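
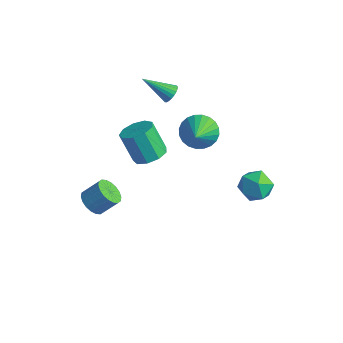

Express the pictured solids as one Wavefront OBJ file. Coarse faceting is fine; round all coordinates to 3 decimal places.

v -1.541 2.859 1.536
v -1.251 2.416 1.514
v -2.659 2.081 2.484
v -1.169 2.515 1.692
v -1.151 2.674 1.844
v -1.201 2.865 1.942
v -1.309 3.055 1.97
v -1.457 3.211 1.923
v -1.62 3.306 1.809
v -1.769 3.324 1.648
v -1.879 3.261 1.467
v -1.93 3.129 1.298
v -1.914 2.95 1.171
v -1.833 2.756 1.106
v -1.702 2.579 1.116
v -1.543 2.451 1.198
v -1.384 2.393 1.339
v -0.522 0.429 -0.682
v -0.043 -0.24 -0.466
v -0.839 -0.337 0.998
v -1.318 0.331 0.782
v 0.214 0.253 -0.294
v -0.583 0.156 1.171
v 0.126 0.828 -0.304
v -0.67 0.731 1.161
v -0.265 1.216 -0.49
v -1.061 1.119 0.974
v -0.776 1.235 -0.767
v -1.572 1.138 0.698
v -1.168 0.878 -1.004
v -1.964 0.781 0.461
v -1.258 0.31 -1.09
v -2.054 0.213 0.374
v -1.004 -0.203 -0.986
v -1.8 -0.3 0.479
v -0.524 -0.42 -0.74
v -1.32 -0.517 0.725
v -2.237 -1.706 -4.096
v -1.603 -2.088 -4.216
v -1.068 -1.456 -3.404
v -1.703 -1.074 -3.284
v -1.578 -1.833 -4.431
v -1.044 -1.201 -3.618
v -1.684 -1.554 -4.579
v -1.149 -0.921 -3.767
v -1.899 -1.304 -4.632
v -1.365 -0.672 -3.819
v -2.182 -1.134 -4.578
v -1.647 -0.502 -3.766
v -2.475 -1.077 -4.429
v -1.94 -0.445 -3.617
v -2.721 -1.145 -4.214
v -2.186 -0.513 -3.402
v -2.872 -1.324 -3.976
v -2.337 -0.692 -3.164
v -2.896 -1.579 -3.762
v -2.362 -0.947 -2.949
v -2.791 -1.859 -3.613
v -2.256 -1.226 -2.801
v -2.575 -2.108 -3.561
v -2.041 -1.476 -2.748
v -2.293 -2.278 -3.614
v -1.758 -1.646 -2.802
v -2 -2.335 -3.763
v -1.465 -1.703 -2.951
v -1.754 -2.267 -3.978
v -1.219 -1.635 -3.166
v 3.406 3.185 -2.452
v 3.795 3.755 -1.821
v 3.845 1.985 -1.639
v 4.234 2.555 -1.008
v 3.303 2.52 -1.096
v 3.032 3.262 -1.598
v 4.608 2.478 -1.862
v 4.337 3.22 -2.364
v 4.538 3.318 -1.456
v 3.731 3.344 -0.982
v 3.909 2.396 -2.478
v 3.102 2.422 -2.004
v 1.583 1.443 1.878
v 2.342 1.959 1.811
v 2.517 0.217 3.022
v 2.183 2.105 2.097
v 1.932 2.151 2.35
v 1.629 2.088 2.531
v 1.318 1.928 2.613
v 1.048 1.694 2.583
v 0.859 1.421 2.445
v 0.78 1.152 2.221
v 0.824 0.927 1.945
v 0.983 0.781 1.658
v 1.233 0.735 1.405
v 1.537 0.797 1.224
v 1.847 0.958 1.142
v 2.118 1.192 1.172
v 2.307 1.465 1.31
v 2.385 1.734 1.534
f 2 1 4
f 2 4 3
f 4 1 5
f 4 5 3
f 5 1 6
f 5 6 3
f 6 1 7
f 6 7 3
f 7 1 8
f 7 8 3
f 8 1 9
f 8 9 3
f 9 1 10
f 9 10 3
f 10 1 11
f 10 11 3
f 11 1 12
f 11 12 3
f 12 1 13
f 12 13 3
f 13 1 14
f 13 14 3
f 14 1 15
f 14 15 3
f 15 1 16
f 15 16 3
f 16 1 17
f 16 17 3
f 17 1 2
f 17 2 3
f 19 18 22
f 19 22 20
f 20 22 23
f 20 23 21
f 22 18 24
f 22 24 23
f 23 24 25
f 23 25 21
f 24 18 26
f 24 26 25
f 25 26 27
f 25 27 21
f 26 18 28
f 26 28 27
f 27 28 29
f 27 29 21
f 28 18 30
f 28 30 29
f 29 30 31
f 29 31 21
f 30 18 32
f 30 32 31
f 31 32 33
f 31 33 21
f 32 18 34
f 32 34 33
f 33 34 35
f 33 35 21
f 34 18 36
f 34 36 35
f 35 36 37
f 35 37 21
f 36 18 19
f 36 19 37
f 37 19 20
f 37 20 21
f 39 38 42
f 39 42 40
f 40 42 43
f 40 43 41
f 42 38 44
f 42 44 43
f 43 44 45
f 43 45 41
f 44 38 46
f 44 46 45
f 45 46 47
f 45 47 41
f 46 38 48
f 46 48 47
f 47 48 49
f 47 49 41
f 48 38 50
f 48 50 49
f 49 50 51
f 49 51 41
f 50 38 52
f 50 52 51
f 51 52 53
f 51 53 41
f 52 38 54
f 52 54 53
f 53 54 55
f 53 55 41
f 54 38 56
f 54 56 55
f 55 56 57
f 55 57 41
f 56 38 58
f 56 58 57
f 57 58 59
f 57 59 41
f 58 38 60
f 58 60 59
f 59 60 61
f 59 61 41
f 60 38 62
f 60 62 61
f 61 62 63
f 61 63 41
f 62 38 64
f 62 64 63
f 63 64 65
f 63 65 41
f 64 38 66
f 64 66 65
f 65 66 67
f 65 67 41
f 66 38 39
f 66 39 67
f 67 39 40
f 67 40 41
f 68 79 73
f 68 73 69
f 68 69 75
f 68 75 78
f 68 78 79
f 69 73 77
f 73 79 72
f 79 78 70
f 78 75 74
f 75 69 76
f 71 77 72
f 71 72 70
f 71 70 74
f 71 74 76
f 71 76 77
f 72 77 73
f 70 72 79
f 74 70 78
f 76 74 75
f 77 76 69
f 81 80 83
f 81 83 82
f 83 80 84
f 83 84 82
f 84 80 85
f 84 85 82
f 85 80 86
f 85 86 82
f 86 80 87
f 86 87 82
f 87 80 88
f 87 88 82
f 88 80 89
f 88 89 82
f 89 80 90
f 89 90 82
f 90 80 91
f 90 91 82
f 91 80 92
f 91 92 82
f 92 80 93
f 92 93 82
f 93 80 94
f 93 94 82
f 94 80 95
f 94 95 82
f 95 80 96
f 95 96 82
f 96 80 97
f 96 97 82
f 97 80 81
f 97 81 82



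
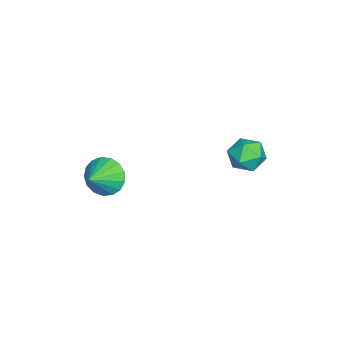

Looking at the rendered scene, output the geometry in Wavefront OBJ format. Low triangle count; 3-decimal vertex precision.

v -3.405 3.481 -2.865
v -2.962 3.814 -2.137
v -2.178 2.766 -3.283
v -1.735 3.099 -2.555
v -2.399 2.48 -2.443
v -3.157 2.922 -2.184
v -1.983 3.658 -3.236
v -2.741 4.1 -2.977
v -2.083 3.924 -2.366
v -2.341 3.196 -1.876
v -2.799 3.384 -3.544
v -3.057 2.656 -3.054
v 1.66 -1.801 -1.27
v 1.984 -2.194 -2.049
v 2.72 -2.199 -0.63
v 2.147 -1.78 -2.062
v 2.199 -1.371 -1.895
v 2.127 -1.061 -1.584
v 1.949 -0.92 -1.201
v 1.704 -0.981 -0.834
v 1.45 -1.23 -0.567
v 1.243 -1.61 -0.461
v 1.132 -2.034 -0.541
v 1.142 -2.404 -0.787
v 1.271 -2.637 -1.144
v 1.489 -2.678 -1.53
v 1.746 -2.518 -1.857
f 1 12 6
f 1 6 2
f 1 2 8
f 1 8 11
f 1 11 12
f 2 6 10
f 6 12 5
f 12 11 3
f 11 8 7
f 8 2 9
f 4 10 5
f 4 5 3
f 4 3 7
f 4 7 9
f 4 9 10
f 5 10 6
f 3 5 12
f 7 3 11
f 9 7 8
f 10 9 2
f 14 13 16
f 14 16 15
f 16 13 17
f 16 17 15
f 17 13 18
f 17 18 15
f 18 13 19
f 18 19 15
f 19 13 20
f 19 20 15
f 20 13 21
f 20 21 15
f 21 13 22
f 21 22 15
f 22 13 23
f 22 23 15
f 23 13 24
f 23 24 15
f 24 13 25
f 24 25 15
f 25 13 26
f 25 26 15
f 26 13 27
f 26 27 15
f 27 13 14
f 27 14 15



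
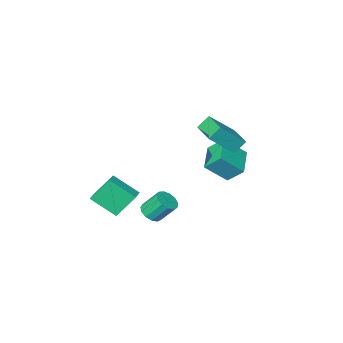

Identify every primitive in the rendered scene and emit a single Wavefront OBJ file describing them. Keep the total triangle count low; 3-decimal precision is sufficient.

v 1.715 -1.849 -4.62
v 2.449 -1.755 -4.267
v 1.739 -1.017 -2.987
v 1.005 -1.111 -3.34
v 2.379 -1.377 -4.524
v 1.669 -0.639 -3.243
v 2.098 -1.149 -4.811
v 1.388 -0.411 -3.53
v 1.695 -1.143 -5.038
v 0.985 -0.405 -3.757
v 1.299 -1.362 -5.132
v 0.589 -0.624 -3.851
v 1.035 -1.734 -5.064
v 0.325 -0.996 -3.783
v 0.986 -2.144 -4.855
v 0.276 -1.406 -3.574
v 1.17 -2.459 -4.571
v 0.459 -1.721 -3.29
v 1.526 -2.581 -4.304
v 0.816 -1.843 -3.023
v 1.942 -2.471 -4.136
v 1.232 -1.733 -2.855
v 2.286 -2.163 -4.123
v 1.576 -1.425 -2.842
v -2.755 0.043 -0.429
v -3.366 0.884 0.567
v -1.586 1.533 -0.969
v -2.197 2.374 0.028
v -1.463 -0.514 0.832
v -2.074 0.327 1.829
v -0.294 0.976 0.293
v -0.905 1.817 1.289
v -1.918 1.673 3.344
v -0.381 1.315 4.819
v -1.555 3.517 3.415
v -0.018 3.158 4.889
v -1.202 1.562 2.571
v 0.335 1.203 4.045
v -0.839 3.405 2.641
v 0.698 3.047 4.116
v 4.226 -4.501 -3.599
v 3.139 -3.987 -2.001
v 3.149 -3.168 -4.76
v 2.062 -2.654 -3.162
v 4.898 -3.766 -3.378
v 3.811 -3.252 -1.78
v 3.821 -2.433 -4.539
v 2.734 -1.919 -2.941
f 2 1 5
f 2 5 3
f 3 5 6
f 3 6 4
f 5 1 7
f 5 7 6
f 6 7 8
f 6 8 4
f 7 1 9
f 7 9 8
f 8 9 10
f 8 10 4
f 9 1 11
f 9 11 10
f 10 11 12
f 10 12 4
f 11 1 13
f 11 13 12
f 12 13 14
f 12 14 4
f 13 1 15
f 13 15 14
f 14 15 16
f 14 16 4
f 15 1 17
f 15 17 16
f 16 17 18
f 16 18 4
f 17 1 19
f 17 19 18
f 18 19 20
f 18 20 4
f 19 1 21
f 19 21 20
f 20 21 22
f 20 22 4
f 21 1 23
f 21 23 22
f 22 23 24
f 22 24 4
f 23 1 2
f 23 2 24
f 24 2 3
f 24 3 4
f 26 28 25
f 29 26 25
f 25 28 27
f 27 29 25
f 26 32 28
f 30 26 29
f 30 32 26
f 28 32 27
f 31 29 27
f 27 32 31
f 31 30 29
f 32 30 31
f 34 36 33
f 37 34 33
f 33 36 35
f 35 37 33
f 34 40 36
f 38 34 37
f 38 40 34
f 36 40 35
f 39 37 35
f 35 40 39
f 39 38 37
f 40 38 39
f 42 44 41
f 45 42 41
f 41 44 43
f 43 45 41
f 42 48 44
f 46 42 45
f 46 48 42
f 44 48 43
f 47 45 43
f 43 48 47
f 47 46 45
f 48 46 47



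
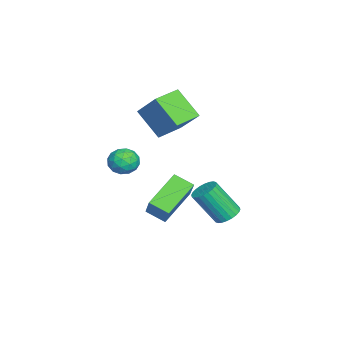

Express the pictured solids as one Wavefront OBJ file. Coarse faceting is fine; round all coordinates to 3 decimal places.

v 3.012 -1.809 0.971
v 3.747 -1.82 1.012
v 3.053 -2.56 0.048
v 3.788 -2.571 0.089
v 3.385 -2.884 0.619
v 3.36 -2.42 1.19
v 3.44 -1.96 -0.13
v 3.415 -1.496 0.441
v 4.011 -1.913 0.331
v 3.978 -2.484 0.794
v 2.822 -1.896 0.266
v 2.789 -2.467 0.729
v 3.376 -1.748 1.073
v 3.424 -2.632 -0.013
v 3.187 -2.816 0.299
v 3.619 -2.822 0.323
v 3.149 -2.101 1.177
v 3.581 -2.107 1.201
v 3.368 -2.733 0.97
v 3.219 -2.273 -0.141
v 3.651 -2.279 -0.117
v 3.181 -1.558 0.737
v 3.613 -1.564 0.761
v 3.432 -1.647 0.09
v 3.963 -1.809 0.696
v 3.987 -2.251 0.154
v 3.783 -1.892 0.025
v 3.768 -1.619 0.361
v 3.944 -2.145 0.969
v 3.967 -2.587 0.426
v 3.731 -2.771 0.738
v 3.716 -2.498 1.073
v 4.099 -2.2 0.568
v 2.833 -1.793 0.634
v 2.856 -2.235 0.091
v 3.084 -1.882 -0.013
v 3.069 -1.609 0.322
v 2.813 -2.129 0.906
v 2.837 -2.571 0.364
v 3.032 -2.761 0.699
v 3.017 -2.488 1.035
v 2.701 -2.18 0.492
v 0.089 -2.192 1.84
v 0.863 -1.254 3.07
v -1.031 -1.39 1.933
v -0.256 -0.453 3.164
v 0.736 -1.147 0.636
v 1.511 -0.21 1.867
v -0.383 -0.346 0.73
v 0.391 0.592 1.96
v 1.282 1.982 -3.639
v 1.911 1.828 -3.767
v 1.967 0.784 -2.228
v 1.338 0.938 -2.101
v 1.939 2.04 -3.623
v 1.995 0.996 -2.085
v 1.867 2.244 -3.483
v 1.923 1.2 -1.944
v 1.706 2.407 -3.366
v 1.762 1.363 -1.828
v 1.481 2.506 -3.291
v 1.537 1.462 -1.752
v 1.225 2.525 -3.269
v 1.281 1.481 -1.73
v 0.978 2.461 -3.303
v 1.034 1.418 -1.764
v 0.777 2.325 -3.388
v 0.833 1.281 -1.85
v 0.653 2.136 -3.512
v 0.709 1.092 -1.973
v 0.625 1.924 -3.655
v 0.681 0.88 -2.117
v 0.697 1.72 -3.796
v 0.753 0.676 -2.257
v 0.858 1.557 -3.912
v 0.914 0.513 -2.374
v 1.083 1.458 -3.988
v 1.139 0.414 -2.449
v 1.339 1.439 -4.01
v 1.395 0.395 -2.471
v 1.586 1.502 -3.976
v 1.642 0.459 -2.437
v 1.787 1.639 -3.89
v 1.843 0.595 -2.352
v 2.582 0.516 -1.689
v 2.361 -0.358 -1.257
v 3.594 0.839 -0.519
v 3.373 -0.036 -0.087
v 3.987 -0.324 -2.673
v 3.766 -1.199 -2.241
v 4.999 -0.002 -1.503
v 4.778 -0.876 -1.071
f 1 38 17
f 38 12 41
f 17 41 6
f 38 41 17
f 1 17 13
f 17 6 18
f 13 18 2
f 17 18 13
f 1 13 22
f 13 2 23
f 22 23 8
f 13 23 22
f 1 22 34
f 22 8 37
f 34 37 11
f 22 37 34
f 1 34 38
f 34 11 42
f 38 42 12
f 34 42 38
f 2 18 29
f 18 6 32
f 29 32 10
f 18 32 29
f 6 41 19
f 41 12 40
f 19 40 5
f 41 40 19
f 12 42 39
f 42 11 35
f 39 35 3
f 42 35 39
f 11 37 36
f 37 8 24
f 36 24 7
f 37 24 36
f 8 23 28
f 23 2 25
f 28 25 9
f 23 25 28
f 4 30 16
f 30 10 31
f 16 31 5
f 30 31 16
f 4 16 14
f 16 5 15
f 14 15 3
f 16 15 14
f 4 14 21
f 14 3 20
f 21 20 7
f 14 20 21
f 4 21 26
f 21 7 27
f 26 27 9
f 21 27 26
f 4 26 30
f 26 9 33
f 30 33 10
f 26 33 30
f 5 31 19
f 31 10 32
f 19 32 6
f 31 32 19
f 3 15 39
f 15 5 40
f 39 40 12
f 15 40 39
f 7 20 36
f 20 3 35
f 36 35 11
f 20 35 36
f 9 27 28
f 27 7 24
f 28 24 8
f 27 24 28
f 10 33 29
f 33 9 25
f 29 25 2
f 33 25 29
f 44 46 43
f 47 44 43
f 43 46 45
f 45 47 43
f 44 50 46
f 48 44 47
f 48 50 44
f 46 50 45
f 49 47 45
f 45 50 49
f 49 48 47
f 50 48 49
f 52 51 55
f 52 55 53
f 53 55 56
f 53 56 54
f 55 51 57
f 55 57 56
f 56 57 58
f 56 58 54
f 57 51 59
f 57 59 58
f 58 59 60
f 58 60 54
f 59 51 61
f 59 61 60
f 60 61 62
f 60 62 54
f 61 51 63
f 61 63 62
f 62 63 64
f 62 64 54
f 63 51 65
f 63 65 64
f 64 65 66
f 64 66 54
f 65 51 67
f 65 67 66
f 66 67 68
f 66 68 54
f 67 51 69
f 67 69 68
f 68 69 70
f 68 70 54
f 69 51 71
f 69 71 70
f 70 71 72
f 70 72 54
f 71 51 73
f 71 73 72
f 72 73 74
f 72 74 54
f 73 51 75
f 73 75 74
f 74 75 76
f 74 76 54
f 75 51 77
f 75 77 76
f 76 77 78
f 76 78 54
f 77 51 79
f 77 79 78
f 78 79 80
f 78 80 54
f 79 51 81
f 79 81 80
f 80 81 82
f 80 82 54
f 81 51 83
f 81 83 82
f 82 83 84
f 82 84 54
f 83 51 52
f 83 52 84
f 84 52 53
f 84 53 54
f 86 88 85
f 89 86 85
f 85 88 87
f 87 89 85
f 86 92 88
f 90 86 89
f 90 92 86
f 88 92 87
f 91 89 87
f 87 92 91
f 91 90 89
f 92 90 91



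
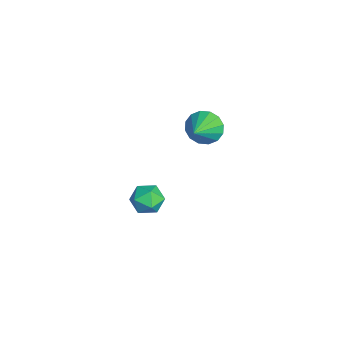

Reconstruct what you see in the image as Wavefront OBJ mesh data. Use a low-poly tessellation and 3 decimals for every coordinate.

v -1.651 -1.067 3.326
v -1.291 -1.391 2.497
v -0.269 -1.753 4.194
v -1.099 -0.936 2.551
v -1.055 -0.516 2.813
v -1.171 -0.244 3.213
v -1.416 -0.192 3.642
v -1.723 -0.375 3.987
v -2.011 -0.744 4.155
v -2.203 -1.199 4.1
v -2.246 -1.619 3.838
v -2.131 -1.891 3.439
v -1.886 -1.943 3.01
v -1.579 -1.76 2.665
v -2.466 -2.833 -2.742
v -1.85 -3.564 -2.781
v -3.63 -3.796 -3.079
v -3.014 -4.527 -3.118
v -3.209 -4.11 -2.28
v -2.489 -3.515 -2.071
v -2.991 -3.845 -3.789
v -2.271 -3.25 -3.58
v -2.174 -4.19 -3.428
v -2.309 -4.354 -2.495
v -3.171 -3.006 -3.365
v -3.306 -3.17 -2.432
f 2 1 4
f 2 4 3
f 4 1 5
f 4 5 3
f 5 1 6
f 5 6 3
f 6 1 7
f 6 7 3
f 7 1 8
f 7 8 3
f 8 1 9
f 8 9 3
f 9 1 10
f 9 10 3
f 10 1 11
f 10 11 3
f 11 1 12
f 11 12 3
f 12 1 13
f 12 13 3
f 13 1 14
f 13 14 3
f 14 1 2
f 14 2 3
f 15 26 20
f 15 20 16
f 15 16 22
f 15 22 25
f 15 25 26
f 16 20 24
f 20 26 19
f 26 25 17
f 25 22 21
f 22 16 23
f 18 24 19
f 18 19 17
f 18 17 21
f 18 21 23
f 18 23 24
f 19 24 20
f 17 19 26
f 21 17 25
f 23 21 22
f 24 23 16



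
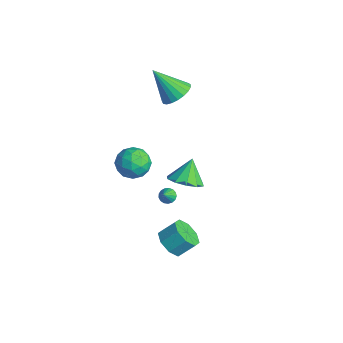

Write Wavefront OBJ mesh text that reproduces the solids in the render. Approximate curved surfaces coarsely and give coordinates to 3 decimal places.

v -2.877 3.835 2.319
v -2.043 3.857 2.793
v -3.783 2.865 3.961
v -2.21 4.202 2.904
v -2.494 4.483 2.914
v -2.843 4.652 2.821
v -3.198 4.68 2.642
v -3.498 4.562 2.406
v -3.691 4.317 2.156
v -3.743 3.99 1.934
v -3.645 3.635 1.778
v -3.415 3.315 1.717
v -3.091 3.085 1.759
v -2.731 2.984 1.898
v -2.396 3.031 2.11
v -2.144 3.216 2.359
v -2.019 3.508 2.6
v -0.938 2.353 -4.35
v -0.504 2.426 -4.587
v -0.442 1.867 -3.59
v -0.527 2.619 -4.449
v -0.644 2.752 -4.288
v -0.828 2.793 -4.141
v -1.038 2.734 -4.042
v -1.225 2.587 -4.014
v -1.346 2.386 -4.063
v -1.374 2.178 -4.177
v -1.302 2.01 -4.332
v -1.147 1.92 -4.49
v -0.944 1.93 -4.617
v -0.739 2.036 -4.682
v -0.581 2.215 -4.672
v -2.27 1.047 -1.391
v -1.752 1.308 -0.526
v -1.128 -0.148 -1.714
v -0.61 0.113 -0.849
v -1.543 -0.344 -0.779
v -2.249 0.395 -0.58
v -0.631 0.765 -1.66
v -1.337 1.504 -1.461
v -0.739 1.134 -0.693
v -1.303 0.449 -0.148
v -1.577 0.711 -2.092
v -2.141 0.026 -1.547
v -2.111 1.283 -0.93
v -0.769 -0.123 -1.31
v -1.317 -0.391 -1.269
v -1.013 -0.238 -0.76
v -2.403 0.746 -0.962
v -2.099 0.9 -0.454
v -1.976 -0.072 -0.602
v -0.781 0.26 -1.786
v -0.477 0.414 -1.278
v -1.867 1.398 -1.48
v -1.563 1.551 -0.971
v -0.904 1.232 -1.638
v -1.211 1.334 -0.52
v -0.54 0.631 -0.71
v -0.553 1.014 -1.186
v -0.967 1.448 -1.069
v -1.543 0.931 -0.2
v -0.872 0.228 -0.39
v -1.42 -0.04 -0.349
v -1.835 0.394 -0.231
v -0.948 0.828 -0.298
v -2.008 0.932 -1.85
v -1.337 0.229 -2.04
v -1.045 0.766 -2.009
v -1.46 1.2 -1.891
v -2.34 0.529 -1.53
v -1.669 -0.174 -1.72
v -1.913 -0.288 -1.171
v -2.327 0.146 -1.054
v -1.932 0.332 -1.942
v 3.815 0.218 -3.163
v 4.69 0.233 -3.479
v 4.96 1.057 -2.692
v 4.085 1.042 -2.377
v 4.27 0.696 -3.819
v 4.539 1.519 -3.033
v 3.583 0.879 -3.775
v 3.853 1.702 -2.989
v 3.033 0.675 -3.373
v 3.302 1.498 -2.587
v 2.94 0.203 -2.848
v 3.21 1.027 -2.061
v 3.361 -0.259 -2.507
v 3.63 0.564 -1.721
v 4.047 -0.442 -2.551
v 4.317 0.381 -1.765
v 4.598 -0.238 -2.953
v 4.867 0.585 -2.167
v 3.237 1.343 1.079
v 4.17 1.558 1.333
v 2.763 1.977 2.281
v 3.952 2.024 1.002
v 3.461 2.23 0.7
v 2.885 2.097 0.542
v 2.443 1.676 0.59
v 2.305 1.128 0.824
v 2.523 0.662 1.156
v 3.014 0.456 1.458
v 3.59 0.589 1.615
v 4.031 1.01 1.567
f 2 1 4
f 2 4 3
f 4 1 5
f 4 5 3
f 5 1 6
f 5 6 3
f 6 1 7
f 6 7 3
f 7 1 8
f 7 8 3
f 8 1 9
f 8 9 3
f 9 1 10
f 9 10 3
f 10 1 11
f 10 11 3
f 11 1 12
f 11 12 3
f 12 1 13
f 12 13 3
f 13 1 14
f 13 14 3
f 14 1 15
f 14 15 3
f 15 1 16
f 15 16 3
f 16 1 17
f 16 17 3
f 17 1 2
f 17 2 3
f 19 18 21
f 19 21 20
f 21 18 22
f 21 22 20
f 22 18 23
f 22 23 20
f 23 18 24
f 23 24 20
f 24 18 25
f 24 25 20
f 25 18 26
f 25 26 20
f 26 18 27
f 26 27 20
f 27 18 28
f 27 28 20
f 28 18 29
f 28 29 20
f 29 18 30
f 29 30 20
f 30 18 31
f 30 31 20
f 31 18 32
f 31 32 20
f 32 18 19
f 32 19 20
f 33 70 49
f 70 44 73
f 49 73 38
f 70 73 49
f 33 49 45
f 49 38 50
f 45 50 34
f 49 50 45
f 33 45 54
f 45 34 55
f 54 55 40
f 45 55 54
f 33 54 66
f 54 40 69
f 66 69 43
f 54 69 66
f 33 66 70
f 66 43 74
f 70 74 44
f 66 74 70
f 34 50 61
f 50 38 64
f 61 64 42
f 50 64 61
f 38 73 51
f 73 44 72
f 51 72 37
f 73 72 51
f 44 74 71
f 74 43 67
f 71 67 35
f 74 67 71
f 43 69 68
f 69 40 56
f 68 56 39
f 69 56 68
f 40 55 60
f 55 34 57
f 60 57 41
f 55 57 60
f 36 62 48
f 62 42 63
f 48 63 37
f 62 63 48
f 36 48 46
f 48 37 47
f 46 47 35
f 48 47 46
f 36 46 53
f 46 35 52
f 53 52 39
f 46 52 53
f 36 53 58
f 53 39 59
f 58 59 41
f 53 59 58
f 36 58 62
f 58 41 65
f 62 65 42
f 58 65 62
f 37 63 51
f 63 42 64
f 51 64 38
f 63 64 51
f 35 47 71
f 47 37 72
f 71 72 44
f 47 72 71
f 39 52 68
f 52 35 67
f 68 67 43
f 52 67 68
f 41 59 60
f 59 39 56
f 60 56 40
f 59 56 60
f 42 65 61
f 65 41 57
f 61 57 34
f 65 57 61
f 76 75 79
f 76 79 77
f 77 79 80
f 77 80 78
f 79 75 81
f 79 81 80
f 80 81 82
f 80 82 78
f 81 75 83
f 81 83 82
f 82 83 84
f 82 84 78
f 83 75 85
f 83 85 84
f 84 85 86
f 84 86 78
f 85 75 87
f 85 87 86
f 86 87 88
f 86 88 78
f 87 75 89
f 87 89 88
f 88 89 90
f 88 90 78
f 89 75 91
f 89 91 90
f 90 91 92
f 90 92 78
f 91 75 76
f 91 76 92
f 92 76 77
f 92 77 78
f 94 93 96
f 94 96 95
f 96 93 97
f 96 97 95
f 97 93 98
f 97 98 95
f 98 93 99
f 98 99 95
f 99 93 100
f 99 100 95
f 100 93 101
f 100 101 95
f 101 93 102
f 101 102 95
f 102 93 103
f 102 103 95
f 103 93 104
f 103 104 95
f 104 93 94
f 104 94 95



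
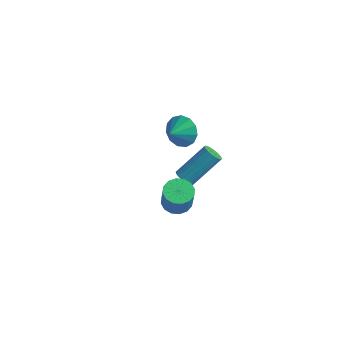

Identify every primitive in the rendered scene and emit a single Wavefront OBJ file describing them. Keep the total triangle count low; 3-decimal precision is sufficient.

v 1.791 -2.781 1.3
v 2.429 -2.476 1.164
v 2.887 -2.834 2.503
v 2.249 -3.139 2.64
v 2.22 -2.203 1.308
v 2.678 -2.561 2.647
v 1.897 -2.085 1.45
v 2.354 -2.442 2.789
v 1.545 -2.153 1.552
v 2.003 -2.511 2.891
v 1.259 -2.39 1.587
v 1.717 -2.747 2.926
v 1.116 -2.731 1.544
v 1.573 -3.089 2.884
v 1.153 -3.086 1.437
v 1.611 -3.444 2.776
v 1.362 -3.359 1.293
v 1.82 -3.717 2.632
v 1.686 -3.478 1.151
v 2.143 -3.835 2.49
v 2.037 -3.409 1.049
v 2.495 -3.767 2.388
v 2.323 -3.173 1.014
v 2.781 -3.53 2.353
v 2.467 -2.831 1.056
v 2.924 -3.189 2.396
v -1.78 1.594 -2.524
v -1.376 1.249 -2.346
v -0.797 2.66 -0.918
v -1.2 3.006 -1.096
v -1.262 1.381 -2.524
v -0.683 2.793 -1.095
v -1.25 1.556 -2.701
v -0.671 2.968 -1.273
v -1.343 1.738 -2.844
v -0.764 3.15 -1.415
v -1.522 1.892 -2.923
v -0.943 3.303 -1.494
v -1.753 1.987 -2.923
v -1.174 3.398 -1.494
v -1.988 2.004 -2.844
v -1.409 3.415 -1.416
v -2.183 1.94 -2.702
v -1.604 3.351 -1.274
v -2.297 1.807 -2.525
v -1.718 3.219 -1.096
v -2.309 1.632 -2.347
v -1.73 3.044 -0.919
v -2.216 1.45 -2.205
v -1.637 2.862 -0.776
v -2.037 1.297 -2.126
v -1.458 2.708 -0.697
v -1.806 1.202 -2.126
v -1.227 2.613 -0.697
v -1.571 1.185 -2.204
v -0.992 2.596 -0.776
v -3.844 3.614 -1.511
v -3.193 3.95 -0.907
v -3.776 2.686 -1.069
v -3.669 4.026 -0.674
v -4.201 3.971 -0.707
v -4.619 3.803 -0.995
v -4.791 3.575 -1.447
v -4.663 3.359 -1.92
v -4.275 3.224 -2.263
v -3.75 3.212 -2.367
v -3.255 3.329 -2.2
v -2.947 3.536 -1.814
v -2.924 3.767 -1.332
f 2 1 5
f 2 5 3
f 3 5 6
f 3 6 4
f 5 1 7
f 5 7 6
f 6 7 8
f 6 8 4
f 7 1 9
f 7 9 8
f 8 9 10
f 8 10 4
f 9 1 11
f 9 11 10
f 10 11 12
f 10 12 4
f 11 1 13
f 11 13 12
f 12 13 14
f 12 14 4
f 13 1 15
f 13 15 14
f 14 15 16
f 14 16 4
f 15 1 17
f 15 17 16
f 16 17 18
f 16 18 4
f 17 1 19
f 17 19 18
f 18 19 20
f 18 20 4
f 19 1 21
f 19 21 20
f 20 21 22
f 20 22 4
f 21 1 23
f 21 23 22
f 22 23 24
f 22 24 4
f 23 1 25
f 23 25 24
f 24 25 26
f 24 26 4
f 25 1 2
f 25 2 26
f 26 2 3
f 26 3 4
f 28 27 31
f 28 31 29
f 29 31 32
f 29 32 30
f 31 27 33
f 31 33 32
f 32 33 34
f 32 34 30
f 33 27 35
f 33 35 34
f 34 35 36
f 34 36 30
f 35 27 37
f 35 37 36
f 36 37 38
f 36 38 30
f 37 27 39
f 37 39 38
f 38 39 40
f 38 40 30
f 39 27 41
f 39 41 40
f 40 41 42
f 40 42 30
f 41 27 43
f 41 43 42
f 42 43 44
f 42 44 30
f 43 27 45
f 43 45 44
f 44 45 46
f 44 46 30
f 45 27 47
f 45 47 46
f 46 47 48
f 46 48 30
f 47 27 49
f 47 49 48
f 48 49 50
f 48 50 30
f 49 27 51
f 49 51 50
f 50 51 52
f 50 52 30
f 51 27 53
f 51 53 52
f 52 53 54
f 52 54 30
f 53 27 55
f 53 55 54
f 54 55 56
f 54 56 30
f 55 27 28
f 55 28 56
f 56 28 29
f 56 29 30
f 58 57 60
f 58 60 59
f 60 57 61
f 60 61 59
f 61 57 62
f 61 62 59
f 62 57 63
f 62 63 59
f 63 57 64
f 63 64 59
f 64 57 65
f 64 65 59
f 65 57 66
f 65 66 59
f 66 57 67
f 66 67 59
f 67 57 68
f 67 68 59
f 68 57 69
f 68 69 59
f 69 57 58
f 69 58 59



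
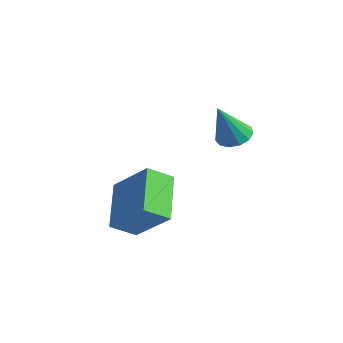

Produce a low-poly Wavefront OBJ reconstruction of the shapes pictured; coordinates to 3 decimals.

v 3.309 2.956 0.054
v 3.878 3.114 0.037
v 3.551 2.224 1.386
v 3.718 3.356 0.199
v 3.429 3.472 0.315
v 3.101 3.423 0.348
v 2.84 3.227 0.287
v 2.728 2.945 0.153
v 2.8 2.666 -0.014
v 3.034 2.48 -0.159
v 3.355 2.444 -0.236
v 3.662 2.572 -0.222
v 3.857 2.821 -0.12
v 1.674 0.695 -2.514
v 1.549 -0.124 -2.009
v 2.865 1.171 -1.444
v 2.74 0.352 -0.94
v 2.9 -0.112 -3.52
v 2.775 -0.931 -3.016
v 4.091 0.364 -2.451
v 3.966 -0.455 -1.946
f 2 1 4
f 2 4 3
f 4 1 5
f 4 5 3
f 5 1 6
f 5 6 3
f 6 1 7
f 6 7 3
f 7 1 8
f 7 8 3
f 8 1 9
f 8 9 3
f 9 1 10
f 9 10 3
f 10 1 11
f 10 11 3
f 11 1 12
f 11 12 3
f 12 1 13
f 12 13 3
f 13 1 2
f 13 2 3
f 15 17 14
f 18 15 14
f 14 17 16
f 16 18 14
f 15 21 17
f 19 15 18
f 19 21 15
f 17 21 16
f 20 18 16
f 16 21 20
f 20 19 18
f 21 19 20



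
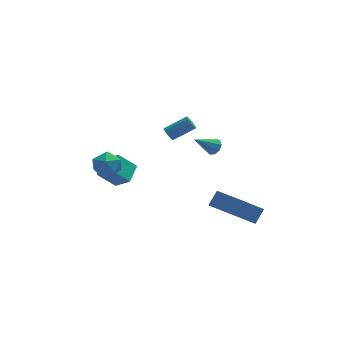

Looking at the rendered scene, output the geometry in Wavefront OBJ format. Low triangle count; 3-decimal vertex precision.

v 2.091 -1.355 3.206
v 2.48 -1.638 3.529
v 0.929 -1.845 4.174
v 2.436 -1.267 3.663
v 2.23 -0.937 3.583
v 1.959 -0.803 3.327
v 1.749 -0.927 3.013
v 1.7 -1.251 2.79
v 1.833 -1.624 2.761
v 2.087 -1.87 2.94
v 2.342 -1.876 3.243
v -4.287 -1.639 2.9
v -3.818 -1.85 2.093
v -4.022 -3.07 3.427
v -3.553 -3.281 2.62
v -3.177 -2.661 3.245
v -3.341 -1.777 2.919
v -4.499 -3.143 2.601
v -4.663 -2.259 2.275
v -3.949 -2.779 1.908
v -3.131 -2.481 2.306
v -4.709 -2.439 3.214
v -3.891 -2.141 3.612
v -0.19 2.665 1.753
v 0.083 2.531 1.344
v 1.424 2.721 2.178
v 1.15 2.855 2.587
v 0.043 2.844 1.337
v 1.384 3.033 2.17
v -0.085 3.088 1.488
v 1.255 3.278 2.322
v -0.254 3.171 1.741
v 1.086 3.361 2.575
v -0.399 3.061 1.999
v 0.942 3.25 2.832
v -0.464 2.799 2.162
v 0.877 2.989 2.996
v -0.424 2.487 2.17
v 0.917 2.676 3.003
v -0.295 2.242 2.018
v 1.045 2.432 2.852
v -0.126 2.159 1.765
v 1.214 2.349 2.599
v 0.018 2.27 1.508
v 1.359 2.459 2.341
v 1.729 -2.26 -1.05
v 2.249 -1.724 -0.243
v 3.013 -1.573 -2.333
v 3.532 -1.036 -1.525
v 2.988 -3.984 -0.715
v 3.507 -3.447 0.093
v 4.271 -3.296 -1.997
v 4.791 -2.76 -1.19
v -3.355 1.134 -1.518
v -4.416 1.094 -0.487
v -2.883 2.294 -0.988
v -3.944 2.254 0.043
v -2.556 0.446 -0.723
v -3.617 0.406 0.308
v -2.084 1.606 -0.193
v -3.145 1.566 0.838
f 2 1 4
f 2 4 3
f 4 1 5
f 4 5 3
f 5 1 6
f 5 6 3
f 6 1 7
f 6 7 3
f 7 1 8
f 7 8 3
f 8 1 9
f 8 9 3
f 9 1 10
f 9 10 3
f 10 1 11
f 10 11 3
f 11 1 2
f 11 2 3
f 12 23 17
f 12 17 13
f 12 13 19
f 12 19 22
f 12 22 23
f 13 17 21
f 17 23 16
f 23 22 14
f 22 19 18
f 19 13 20
f 15 21 16
f 15 16 14
f 15 14 18
f 15 18 20
f 15 20 21
f 16 21 17
f 14 16 23
f 18 14 22
f 20 18 19
f 21 20 13
f 25 24 28
f 25 28 26
f 26 28 29
f 26 29 27
f 28 24 30
f 28 30 29
f 29 30 31
f 29 31 27
f 30 24 32
f 30 32 31
f 31 32 33
f 31 33 27
f 32 24 34
f 32 34 33
f 33 34 35
f 33 35 27
f 34 24 36
f 34 36 35
f 35 36 37
f 35 37 27
f 36 24 38
f 36 38 37
f 37 38 39
f 37 39 27
f 38 24 40
f 38 40 39
f 39 40 41
f 39 41 27
f 40 24 42
f 40 42 41
f 41 42 43
f 41 43 27
f 42 24 44
f 42 44 43
f 43 44 45
f 43 45 27
f 44 24 25
f 44 25 45
f 45 25 26
f 45 26 27
f 47 49 46
f 50 47 46
f 46 49 48
f 48 50 46
f 47 53 49
f 51 47 50
f 51 53 47
f 49 53 48
f 52 50 48
f 48 53 52
f 52 51 50
f 53 51 52
f 55 57 54
f 58 55 54
f 54 57 56
f 56 58 54
f 55 61 57
f 59 55 58
f 59 61 55
f 57 61 56
f 60 58 56
f 56 61 60
f 60 59 58
f 61 59 60



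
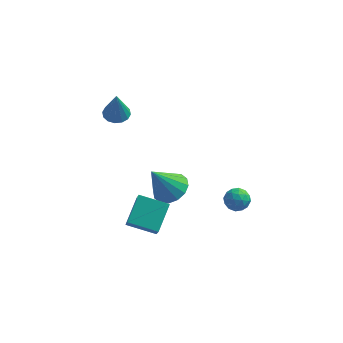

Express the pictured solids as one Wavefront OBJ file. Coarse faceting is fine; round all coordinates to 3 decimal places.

v -1.778 -3.119 -3.974
v -1.529 -3.855 -2.944
v -1.473 -1.757 -3.075
v -1.224 -2.493 -2.045
v -0.236 -3.187 -4.395
v 0.013 -3.923 -3.365
v 0.069 -1.825 -3.496
v 0.318 -2.561 -2.466
v -0.17 0.426 -4.296
v 0.654 -0.109 -4.023
v -1.07 -0.066 -2.544
v 0.742 0.379 -3.841
v 0.585 0.879 -3.781
v 0.226 1.258 -3.859
v -0.239 1.415 -4.054
v -0.686 1.306 -4.314
v -0.994 0.961 -4.569
v -1.082 0.474 -4.751
v -0.925 -0.027 -4.811
v -0.566 -0.406 -4.733
v -0.101 -0.562 -4.538
v 0.346 -0.454 -4.278
v -2.816 0.187 1.678
v -2.427 -0.38 1.544
v -2.724 -0.147 3.362
v -2.189 -0.11 1.585
v -2.118 0.239 1.65
v -2.235 0.575 1.723
v -2.507 0.806 1.784
v -2.862 0.872 1.816
v -3.204 0.754 1.811
v -3.443 0.484 1.771
v -3.513 0.135 1.705
v -3.397 -0.2 1.632
v -3.125 -0.432 1.572
v -2.77 -0.498 1.539
v 3.666 -2.495 -0.601
v 4.246 -2.821 -0.8
v 3.074 -3.099 -1.34
v 3.654 -3.425 -1.539
v 3.39 -3.54 -0.907
v 3.756 -3.167 -0.451
v 3.564 -2.753 -1.689
v 3.93 -2.38 -1.233
v 4.183 -2.981 -1.472
v 4.075 -3.467 -0.989
v 3.245 -2.453 -1.151
v 3.137 -2.939 -0.668
v 4.008 -2.605 -0.636
v 3.312 -3.315 -1.504
v 3.157 -3.382 -1.133
v 3.498 -3.574 -1.25
v 3.72 -2.808 -0.43
v 4.061 -3 -0.547
v 3.558 -3.422 -0.61
v 3.259 -2.92 -1.593
v 3.6 -3.112 -1.71
v 3.822 -2.346 -0.89
v 4.163 -2.538 -1.007
v 3.762 -2.498 -1.53
v 4.312 -2.89 -1.148
v 3.964 -3.245 -1.582
v 3.911 -2.851 -1.671
v 4.126 -2.631 -1.402
v 4.248 -3.176 -0.863
v 3.9 -3.531 -1.298
v 3.745 -3.599 -0.927
v 3.96 -3.379 -0.658
v 4.211 -3.27 -1.259
v 3.42 -2.389 -0.842
v 3.072 -2.744 -1.277
v 3.36 -2.541 -1.482
v 3.575 -2.321 -1.213
v 3.356 -2.675 -0.558
v 3.008 -3.03 -0.992
v 3.194 -3.289 -0.738
v 3.409 -3.069 -0.469
v 3.109 -2.65 -0.881
f 2 4 1
f 5 2 1
f 1 4 3
f 3 5 1
f 2 8 4
f 6 2 5
f 6 8 2
f 4 8 3
f 7 5 3
f 3 8 7
f 7 6 5
f 8 6 7
f 10 9 12
f 10 12 11
f 12 9 13
f 12 13 11
f 13 9 14
f 13 14 11
f 14 9 15
f 14 15 11
f 15 9 16
f 15 16 11
f 16 9 17
f 16 17 11
f 17 9 18
f 17 18 11
f 18 9 19
f 18 19 11
f 19 9 20
f 19 20 11
f 20 9 21
f 20 21 11
f 21 9 22
f 21 22 11
f 22 9 10
f 22 10 11
f 24 23 26
f 24 26 25
f 26 23 27
f 26 27 25
f 27 23 28
f 27 28 25
f 28 23 29
f 28 29 25
f 29 23 30
f 29 30 25
f 30 23 31
f 30 31 25
f 31 23 32
f 31 32 25
f 32 23 33
f 32 33 25
f 33 23 34
f 33 34 25
f 34 23 35
f 34 35 25
f 35 23 36
f 35 36 25
f 36 23 24
f 36 24 25
f 37 74 53
f 74 48 77
f 53 77 42
f 74 77 53
f 37 53 49
f 53 42 54
f 49 54 38
f 53 54 49
f 37 49 58
f 49 38 59
f 58 59 44
f 49 59 58
f 37 58 70
f 58 44 73
f 70 73 47
f 58 73 70
f 37 70 74
f 70 47 78
f 74 78 48
f 70 78 74
f 38 54 65
f 54 42 68
f 65 68 46
f 54 68 65
f 42 77 55
f 77 48 76
f 55 76 41
f 77 76 55
f 48 78 75
f 78 47 71
f 75 71 39
f 78 71 75
f 47 73 72
f 73 44 60
f 72 60 43
f 73 60 72
f 44 59 64
f 59 38 61
f 64 61 45
f 59 61 64
f 40 66 52
f 66 46 67
f 52 67 41
f 66 67 52
f 40 52 50
f 52 41 51
f 50 51 39
f 52 51 50
f 40 50 57
f 50 39 56
f 57 56 43
f 50 56 57
f 40 57 62
f 57 43 63
f 62 63 45
f 57 63 62
f 40 62 66
f 62 45 69
f 66 69 46
f 62 69 66
f 41 67 55
f 67 46 68
f 55 68 42
f 67 68 55
f 39 51 75
f 51 41 76
f 75 76 48
f 51 76 75
f 43 56 72
f 56 39 71
f 72 71 47
f 56 71 72
f 45 63 64
f 63 43 60
f 64 60 44
f 63 60 64
f 46 69 65
f 69 45 61
f 65 61 38
f 69 61 65



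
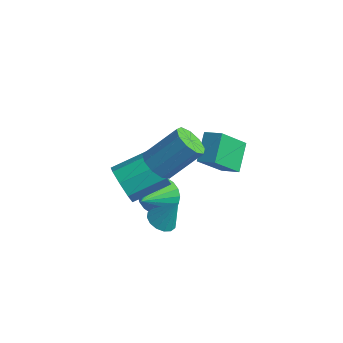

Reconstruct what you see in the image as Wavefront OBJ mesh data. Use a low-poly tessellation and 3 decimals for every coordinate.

v -3.01 0.13 -2.53
v -2.64 0.749 -1.699
v -2.59 -1.49 -1.51
v -3.055 0.707 -1.594
v -3.462 0.578 -1.632
v -3.801 0.38 -1.807
v -4.019 0.144 -2.091
v -4.084 -0.094 -2.442
v -3.985 -0.297 -2.807
v -3.738 -0.436 -3.129
v -3.38 -0.489 -3.361
v -2.966 -0.447 -3.465
v -2.559 -0.318 -3.427
v -2.22 -0.12 -3.253
v -2.002 0.116 -2.968
v -1.937 0.354 -2.617
v -2.036 0.558 -2.253
v -2.283 0.696 -1.93
v -1.065 -1.73 -1.707
v -0.364 -1.861 -1.971
v -0.455 -1.27 -0.313
v -0.439 -1.486 -2.062
v -0.682 -1.176 -2.058
v -1.027 -1.015 -1.96
v -1.382 -1.045 -1.795
v -1.653 -1.26 -1.606
v -1.766 -1.6 -1.444
v -1.691 -1.975 -1.352
v -1.448 -2.285 -1.356
v -1.103 -2.446 -1.454
v -0.747 -2.415 -1.62
v -0.477 -2.201 -1.809
v -0.846 2.11 -0.567
v -1.138 0.718 0.937
v -1.467 3.29 0.405
v -1.759 1.898 1.909
v 0.079 2.302 -0.209
v -0.213 0.91 1.295
v -0.542 3.482 0.763
v -0.834 2.09 2.267
v -2.685 -2.638 0.52
v -2.256 -3.185 1.306
v -1.427 -1.53 2.007
v -1.855 -0.982 1.22
v -1.78 -3.151 0.66
v -0.95 -1.495 1.361
v -1.833 -2.816 -0.068
v -1.003 -1.16 0.633
v -2.386 -2.376 -0.452
v -1.556 -0.721 0.248
v -3.113 -2.09 -0.267
v -2.284 -0.435 0.434
v -3.59 -2.125 0.379
v -2.76 -0.469 1.08
v -3.537 -2.46 1.107
v -2.707 -0.804 1.808
v -2.984 -2.899 1.492
v -2.154 -1.244 2.192
v -1.413 -1.655 2.119
v -0.64 -1.654 1.658
v 0.266 -0.383 3.18
v -0.507 -0.385 3.641
v -0.994 -1.184 1.476
v -0.088 0.086 2.999
v -1.544 -0.935 1.596
v -0.639 0.336 3.118
v -2.033 -1.022 1.96
v -1.127 0.248 3.482
v -2.232 -1.406 2.398
v -1.326 -0.136 3.921
v -2.047 -1.907 2.706
v -1.141 -0.636 4.228
v -1.566 -2.289 2.739
v -0.66 -1.019 4.261
v -1.013 -2.375 2.482
v -0.107 -1.105 4.004
v -0.648 -2.124 2.055
v 0.258 -0.854 3.577
f 2 1 4
f 2 4 3
f 4 1 5
f 4 5 3
f 5 1 6
f 5 6 3
f 6 1 7
f 6 7 3
f 7 1 8
f 7 8 3
f 8 1 9
f 8 9 3
f 9 1 10
f 9 10 3
f 10 1 11
f 10 11 3
f 11 1 12
f 11 12 3
f 12 1 13
f 12 13 3
f 13 1 14
f 13 14 3
f 14 1 15
f 14 15 3
f 15 1 16
f 15 16 3
f 16 1 17
f 16 17 3
f 17 1 18
f 17 18 3
f 18 1 2
f 18 2 3
f 20 19 22
f 20 22 21
f 22 19 23
f 22 23 21
f 23 19 24
f 23 24 21
f 24 19 25
f 24 25 21
f 25 19 26
f 25 26 21
f 26 19 27
f 26 27 21
f 27 19 28
f 27 28 21
f 28 19 29
f 28 29 21
f 29 19 30
f 29 30 21
f 30 19 31
f 30 31 21
f 31 19 32
f 31 32 21
f 32 19 20
f 32 20 21
f 34 36 33
f 37 34 33
f 33 36 35
f 35 37 33
f 34 40 36
f 38 34 37
f 38 40 34
f 36 40 35
f 39 37 35
f 35 40 39
f 39 38 37
f 40 38 39
f 42 41 45
f 42 45 43
f 43 45 46
f 43 46 44
f 45 41 47
f 45 47 46
f 46 47 48
f 46 48 44
f 47 41 49
f 47 49 48
f 48 49 50
f 48 50 44
f 49 41 51
f 49 51 50
f 50 51 52
f 50 52 44
f 51 41 53
f 51 53 52
f 52 53 54
f 52 54 44
f 53 41 55
f 53 55 54
f 54 55 56
f 54 56 44
f 55 41 57
f 55 57 56
f 56 57 58
f 56 58 44
f 57 41 42
f 57 42 58
f 58 42 43
f 58 43 44
f 60 59 63
f 60 63 61
f 61 63 64
f 61 64 62
f 63 59 65
f 63 65 64
f 64 65 66
f 64 66 62
f 65 59 67
f 65 67 66
f 66 67 68
f 66 68 62
f 67 59 69
f 67 69 68
f 68 69 70
f 68 70 62
f 69 59 71
f 69 71 70
f 70 71 72
f 70 72 62
f 71 59 73
f 71 73 72
f 72 73 74
f 72 74 62
f 73 59 75
f 73 75 74
f 74 75 76
f 74 76 62
f 75 59 77
f 75 77 76
f 76 77 78
f 76 78 62
f 77 59 60
f 77 60 78
f 78 60 61
f 78 61 62



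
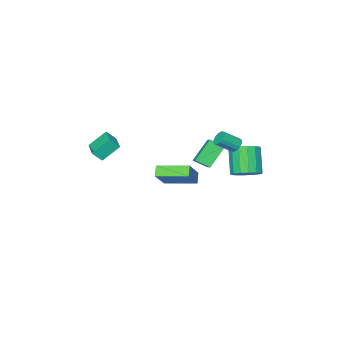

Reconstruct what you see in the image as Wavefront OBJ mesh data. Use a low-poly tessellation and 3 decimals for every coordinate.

v -3.018 1.828 -2.728
v -2.132 1.696 -2.443
v -2.776 0.86 -0.827
v -3.662 0.992 -1.112
v -2.257 2.132 -2.267
v -2.901 1.296 -0.651
v -2.586 2.487 -2.215
v -3.23 1.651 -0.599
v -3.031 2.665 -2.3
v -3.675 1.829 -0.684
v -3.472 2.619 -2.5
v -4.116 1.783 -0.884
v -3.792 2.361 -2.761
v -4.436 1.525 -1.145
v -3.904 1.96 -3.013
v -4.548 1.124 -1.397
v -3.779 1.524 -3.189
v -4.423 0.688 -1.573
v -3.45 1.169 -3.241
v -4.094 0.333 -1.625
v -3.005 0.991 -3.156
v -3.649 0.155 -1.54
v -2.564 1.037 -2.956
v -3.208 0.201 -1.34
v -2.244 1.295 -2.695
v -2.888 0.459 -1.079
v 3.767 -3.238 -0.554
v 2.874 -2.744 0.419
v 4.591 -1.929 -0.463
v 3.698 -1.434 0.51
v 4.222 -3.566 0.03
v 3.329 -3.071 1.003
v 5.046 -2.256 0.121
v 4.153 -1.762 1.094
v -2.489 1.511 -0.332
v -2.307 1.241 -0.737
v -1.41 0.758 -0.013
v -1.591 1.029 0.392
v -2.175 1.475 -0.745
v -1.277 0.993 -0.021
v -2.127 1.719 -0.642
v -1.229 1.237 0.082
v -2.175 1.908 -0.456
v -1.278 1.425 0.268
v -2.308 1.99 -0.237
v -1.411 1.507 0.488
v -2.489 1.944 -0.043
v -1.592 1.461 0.681
v -2.67 1.782 0.073
v -1.773 1.299 0.797
v -2.803 1.547 0.081
v -1.905 1.065 0.805
v -2.851 1.303 -0.022
v -1.953 0.821 0.702
v -2.802 1.115 -0.208
v -1.905 0.632 0.516
v -2.669 1.033 -0.428
v -1.772 0.55 0.297
v -2.488 1.079 -0.621
v -1.591 0.596 0.103
v -2.997 -0.174 -1.234
v -2.449 -0.854 -0.746
v -2.406 0.677 -0.712
v -1.858 -0.003 -0.224
v -1.842 -0.177 -2.536
v -1.294 -0.857 -2.048
v -1.251 0.674 -2.014
v -0.703 -0.006 -1.526
v -1.804 -3.828 -4.401
v -0.475 -3.137 -3.076
v -2.932 -2.147 -4.145
v -1.603 -1.456 -2.821
v -1.397 -3.464 -4.999
v -0.068 -2.773 -3.675
v -2.525 -1.783 -4.744
v -1.196 -1.092 -3.419
f 2 1 5
f 2 5 3
f 3 5 6
f 3 6 4
f 5 1 7
f 5 7 6
f 6 7 8
f 6 8 4
f 7 1 9
f 7 9 8
f 8 9 10
f 8 10 4
f 9 1 11
f 9 11 10
f 10 11 12
f 10 12 4
f 11 1 13
f 11 13 12
f 12 13 14
f 12 14 4
f 13 1 15
f 13 15 14
f 14 15 16
f 14 16 4
f 15 1 17
f 15 17 16
f 16 17 18
f 16 18 4
f 17 1 19
f 17 19 18
f 18 19 20
f 18 20 4
f 19 1 21
f 19 21 20
f 20 21 22
f 20 22 4
f 21 1 23
f 21 23 22
f 22 23 24
f 22 24 4
f 23 1 25
f 23 25 24
f 24 25 26
f 24 26 4
f 25 1 2
f 25 2 26
f 26 2 3
f 26 3 4
f 28 30 27
f 31 28 27
f 27 30 29
f 29 31 27
f 28 34 30
f 32 28 31
f 32 34 28
f 30 34 29
f 33 31 29
f 29 34 33
f 33 32 31
f 34 32 33
f 36 35 39
f 36 39 37
f 37 39 40
f 37 40 38
f 39 35 41
f 39 41 40
f 40 41 42
f 40 42 38
f 41 35 43
f 41 43 42
f 42 43 44
f 42 44 38
f 43 35 45
f 43 45 44
f 44 45 46
f 44 46 38
f 45 35 47
f 45 47 46
f 46 47 48
f 46 48 38
f 47 35 49
f 47 49 48
f 48 49 50
f 48 50 38
f 49 35 51
f 49 51 50
f 50 51 52
f 50 52 38
f 51 35 53
f 51 53 52
f 52 53 54
f 52 54 38
f 53 35 55
f 53 55 54
f 54 55 56
f 54 56 38
f 55 35 57
f 55 57 56
f 56 57 58
f 56 58 38
f 57 35 59
f 57 59 58
f 58 59 60
f 58 60 38
f 59 35 36
f 59 36 60
f 60 36 37
f 60 37 38
f 62 64 61
f 65 62 61
f 61 64 63
f 63 65 61
f 62 68 64
f 66 62 65
f 66 68 62
f 64 68 63
f 67 65 63
f 63 68 67
f 67 66 65
f 68 66 67
f 70 72 69
f 73 70 69
f 69 72 71
f 71 73 69
f 70 76 72
f 74 70 73
f 74 76 70
f 72 76 71
f 75 73 71
f 71 76 75
f 75 74 73
f 76 74 75



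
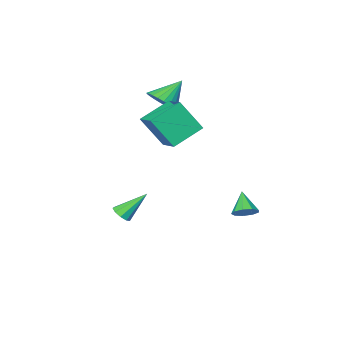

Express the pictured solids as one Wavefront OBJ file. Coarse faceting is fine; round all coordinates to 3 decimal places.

v -1.491 -1.222 1.805
v -1.194 0.173 2.358
v 0.102 -1.246 1.01
v 0.399 0.149 1.563
v -0.719 -2.009 3.377
v -0.422 -0.614 3.93
v 0.874 -2.033 2.582
v 1.171 -0.638 3.135
v -0.877 -2.88 2.909
v -0.271 -3.106 3.549
v -2.063 -2.94 4.011
v -0.267 -2.752 3.573
v -0.356 -2.417 3.495
v -0.525 -2.153 3.328
v -0.747 -1.999 3.098
v -0.989 -1.979 2.839
v -1.213 -2.097 2.59
v -1.387 -2.333 2.39
v -1.483 -2.653 2.269
v -1.486 -3.007 2.246
v -1.397 -3.342 2.323
v -1.229 -3.607 2.49
v -1.007 -3.76 2.72
v -0.765 -3.78 2.98
v -0.54 -3.663 3.228
v -0.367 -3.426 3.428
v -1.349 3.421 -1.786
v -0.981 3.716 -1.339
v -1.731 2.579 -0.914
v -1.388 3.896 -1.344
v -1.776 3.853 -1.556
v -1.965 3.608 -1.875
v -1.865 3.275 -2.153
v -1.524 3.01 -2.258
v -1.101 2.938 -2.143
v -0.794 3.091 -1.86
v -0.746 3.398 -1.543
v 2.078 -1.805 -3.343
v 2.512 -1.668 -2.999
v 0.942 -1.335 -2.097
v 2.407 -1.359 -3.211
v 2.149 -1.257 -3.485
v 1.857 -1.413 -3.692
v 1.669 -1.751 -3.736
v 1.672 -2.115 -3.596
v 1.865 -2.334 -3.337
v 2.158 -2.305 -3.081
v 2.413 -2.042 -2.947
f 2 4 1
f 5 2 1
f 1 4 3
f 3 5 1
f 2 8 4
f 6 2 5
f 6 8 2
f 4 8 3
f 7 5 3
f 3 8 7
f 7 6 5
f 8 6 7
f 10 9 12
f 10 12 11
f 12 9 13
f 12 13 11
f 13 9 14
f 13 14 11
f 14 9 15
f 14 15 11
f 15 9 16
f 15 16 11
f 16 9 17
f 16 17 11
f 17 9 18
f 17 18 11
f 18 9 19
f 18 19 11
f 19 9 20
f 19 20 11
f 20 9 21
f 20 21 11
f 21 9 22
f 21 22 11
f 22 9 23
f 22 23 11
f 23 9 24
f 23 24 11
f 24 9 25
f 24 25 11
f 25 9 26
f 25 26 11
f 26 9 10
f 26 10 11
f 28 27 30
f 28 30 29
f 30 27 31
f 30 31 29
f 31 27 32
f 31 32 29
f 32 27 33
f 32 33 29
f 33 27 34
f 33 34 29
f 34 27 35
f 34 35 29
f 35 27 36
f 35 36 29
f 36 27 37
f 36 37 29
f 37 27 28
f 37 28 29
f 39 38 41
f 39 41 40
f 41 38 42
f 41 42 40
f 42 38 43
f 42 43 40
f 43 38 44
f 43 44 40
f 44 38 45
f 44 45 40
f 45 38 46
f 45 46 40
f 46 38 47
f 46 47 40
f 47 38 48
f 47 48 40
f 48 38 39
f 48 39 40



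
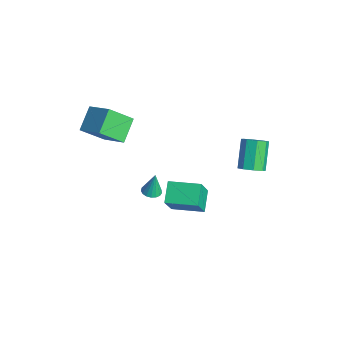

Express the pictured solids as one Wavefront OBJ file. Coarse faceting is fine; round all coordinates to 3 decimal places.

v 0.364 -1.268 -2.163
v 1.004 -1.276 -2.157
v 0.356 -0.992 -0.637
v 0.935 -0.983 -2.211
v 0.735 -0.755 -2.253
v 0.45 -0.644 -2.275
v 0.146 -0.676 -2.271
v -0.109 -0.844 -2.242
v -0.255 -1.109 -2.195
v -0.259 -1.411 -2.14
v -0.121 -1.679 -2.091
v 0.129 -1.854 -2.058
v 0.432 -1.894 -2.049
v 0.72 -1.791 -2.066
v 0.927 -1.568 -2.105
v -3.007 -2.069 2.73
v -3.312 -3.499 4.081
v -1.416 -1.518 3.673
v -1.721 -2.947 5.024
v -2.059 -3.173 1.776
v -2.364 -4.602 3.127
v -0.468 -2.621 2.719
v -0.773 -4.051 4.07
v 0.214 0.15 -4.98
v -0.863 0.934 -4.207
v 1.527 1.751 -4.775
v 0.45 2.534 -4.002
v 0.95 -0.694 -3.098
v -0.127 0.089 -2.325
v 2.263 0.906 -2.893
v 1.186 1.69 -2.12
v 4.169 3.41 1.524
v 4.737 3.225 2.1
v 3.579 4.065 3.512
v 3.011 4.25 2.936
v 4.833 3.796 1.839
v 3.675 4.636 3.251
v 4.54 4.141 1.393
v 3.382 4.981 2.805
v 4.029 4.057 1.024
v 2.872 4.898 2.436
v 3.601 3.595 0.948
v 2.443 4.435 2.36
v 3.505 3.024 1.209
v 2.347 3.864 2.621
v 3.798 2.679 1.655
v 2.64 3.519 3.067
v 4.308 2.762 2.024
v 3.151 3.603 3.436
f 2 1 4
f 2 4 3
f 4 1 5
f 4 5 3
f 5 1 6
f 5 6 3
f 6 1 7
f 6 7 3
f 7 1 8
f 7 8 3
f 8 1 9
f 8 9 3
f 9 1 10
f 9 10 3
f 10 1 11
f 10 11 3
f 11 1 12
f 11 12 3
f 12 1 13
f 12 13 3
f 13 1 14
f 13 14 3
f 14 1 15
f 14 15 3
f 15 1 2
f 15 2 3
f 17 19 16
f 20 17 16
f 16 19 18
f 18 20 16
f 17 23 19
f 21 17 20
f 21 23 17
f 19 23 18
f 22 20 18
f 18 23 22
f 22 21 20
f 23 21 22
f 25 27 24
f 28 25 24
f 24 27 26
f 26 28 24
f 25 31 27
f 29 25 28
f 29 31 25
f 27 31 26
f 30 28 26
f 26 31 30
f 30 29 28
f 31 29 30
f 33 32 36
f 33 36 34
f 34 36 37
f 34 37 35
f 36 32 38
f 36 38 37
f 37 38 39
f 37 39 35
f 38 32 40
f 38 40 39
f 39 40 41
f 39 41 35
f 40 32 42
f 40 42 41
f 41 42 43
f 41 43 35
f 42 32 44
f 42 44 43
f 43 44 45
f 43 45 35
f 44 32 46
f 44 46 45
f 45 46 47
f 45 47 35
f 46 32 48
f 46 48 47
f 47 48 49
f 47 49 35
f 48 32 33
f 48 33 49
f 49 33 34
f 49 34 35



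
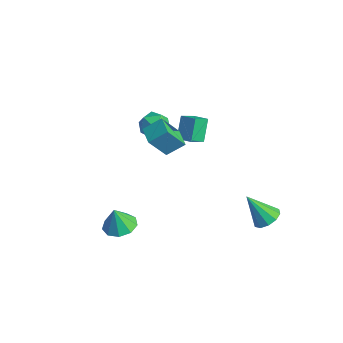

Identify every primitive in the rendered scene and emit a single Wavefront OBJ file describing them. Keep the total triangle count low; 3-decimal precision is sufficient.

v 4.401 3.274 -2.714
v 4.847 3.766 -2.233
v 3.559 2.546 -1.186
v 4.419 4.01 -2.353
v 3.984 3.972 -2.611
v 3.709 3.668 -2.908
v 3.697 3.213 -3.131
v 3.955 2.781 -3.194
v 4.383 2.538 -3.074
v 4.818 2.575 -2.817
v 5.093 2.88 -2.52
v 5.105 3.335 -2.297
v 1.226 -3.612 -2.19
v 1.998 -4.129 -2.226
v 1.114 -3.868 -0.87
v 2.147 -3.524 -2.096
v 1.864 -2.96 -2.01
v 1.283 -2.702 -2.009
v 0.675 -2.869 -2.092
v 0.325 -3.383 -2.222
v 0.396 -4.005 -2.337
v 0.855 -4.443 -2.383
v 1.488 -4.492 -2.339
v -1.575 0.919 0.896
v -1.072 0.896 1.697
v -2.588 -0.056 1.503
v -2.085 -0.079 2.304
v -2.548 0.709 2.059
v -1.922 1.311 1.683
v -1.738 -0.471 1.517
v -1.112 0.131 1.141
v -1.173 0.036 2.081
v -1.674 0.766 2.416
v -1.986 0.074 0.784
v -2.487 0.804 1.119
v 0.644 -1.829 4.351
v 0.993 -0.92 5
v 0.758 -0.855 2.926
v 1.107 0.054 3.575
v 1.673 -2.134 4.225
v 2.022 -1.225 4.874
v 1.787 -1.16 2.8
v 2.136 -0.251 3.449
v -1.26 2.499 1.785
v -1.119 1.609 2.343
v -0.388 2.803 2.048
v -0.247 1.913 2.606
v -0.693 1.867 0.634
v -0.552 0.977 1.192
v 0.179 2.171 0.897
v 0.32 1.281 1.455
f 2 1 4
f 2 4 3
f 4 1 5
f 4 5 3
f 5 1 6
f 5 6 3
f 6 1 7
f 6 7 3
f 7 1 8
f 7 8 3
f 8 1 9
f 8 9 3
f 9 1 10
f 9 10 3
f 10 1 11
f 10 11 3
f 11 1 12
f 11 12 3
f 12 1 2
f 12 2 3
f 14 13 16
f 14 16 15
f 16 13 17
f 16 17 15
f 17 13 18
f 17 18 15
f 18 13 19
f 18 19 15
f 19 13 20
f 19 20 15
f 20 13 21
f 20 21 15
f 21 13 22
f 21 22 15
f 22 13 23
f 22 23 15
f 23 13 14
f 23 14 15
f 24 35 29
f 24 29 25
f 24 25 31
f 24 31 34
f 24 34 35
f 25 29 33
f 29 35 28
f 35 34 26
f 34 31 30
f 31 25 32
f 27 33 28
f 27 28 26
f 27 26 30
f 27 30 32
f 27 32 33
f 28 33 29
f 26 28 35
f 30 26 34
f 32 30 31
f 33 32 25
f 37 39 36
f 40 37 36
f 36 39 38
f 38 40 36
f 37 43 39
f 41 37 40
f 41 43 37
f 39 43 38
f 42 40 38
f 38 43 42
f 42 41 40
f 43 41 42
f 45 47 44
f 48 45 44
f 44 47 46
f 46 48 44
f 45 51 47
f 49 45 48
f 49 51 45
f 47 51 46
f 50 48 46
f 46 51 50
f 50 49 48
f 51 49 50



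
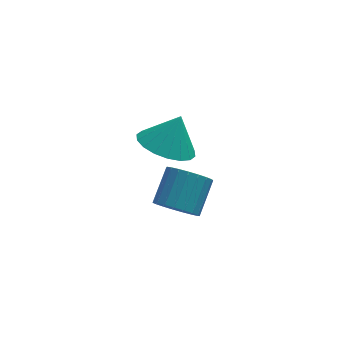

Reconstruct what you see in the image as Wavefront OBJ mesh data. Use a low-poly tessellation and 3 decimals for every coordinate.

v -2.166 -0.818 2.649
v -1.229 -1.234 2.342
v -1.614 -0.462 3.851
v -1.198 -0.782 2.194
v -1.359 -0.338 2.136
v -1.68 0.011 2.18
v -2.097 0.196 2.316
v -2.528 0.18 2.519
v -2.887 -0.034 2.747
v -3.103 -0.403 2.956
v -3.134 -0.855 3.104
v -2.973 -1.299 3.162
v -2.652 -1.648 3.118
v -2.235 -1.833 2.982
v -1.804 -1.817 2.779
v -1.445 -1.603 2.551
v -1.825 -0.789 -1.165
v -1.563 -0.355 -1.86
v -0.954 0.702 -0.97
v -1.215 0.269 -0.275
v -1.888 -0.216 -1.803
v -1.278 0.842 -0.914
v -2.201 -0.175 -1.636
v -1.592 0.882 -0.746
v -2.45 -0.241 -1.387
v -1.84 0.816 -0.498
v -2.59 -0.402 -1.1
v -1.981 0.656 -0.211
v -2.598 -0.629 -0.824
v -1.989 0.428 0.065
v -2.473 -0.884 -0.607
v -1.863 0.173 0.282
v -2.235 -1.123 -0.486
v -1.625 -0.065 0.403
v -1.926 -1.303 -0.483
v -1.317 -0.246 0.406
v -1.6 -1.395 -0.598
v -0.991 -0.338 0.292
v -1.313 -1.382 -0.81
v -0.703 -0.325 0.079
v -1.114 -1.266 -1.084
v -0.505 -0.209 -0.195
v -1.038 -1.068 -1.372
v -0.429 -0.011 -0.482
v -1.098 -0.821 -1.624
v -0.489 0.236 -0.734
v -1.284 -0.569 -1.796
v -0.674 0.488 -0.907
f 2 1 4
f 2 4 3
f 4 1 5
f 4 5 3
f 5 1 6
f 5 6 3
f 6 1 7
f 6 7 3
f 7 1 8
f 7 8 3
f 8 1 9
f 8 9 3
f 9 1 10
f 9 10 3
f 10 1 11
f 10 11 3
f 11 1 12
f 11 12 3
f 12 1 13
f 12 13 3
f 13 1 14
f 13 14 3
f 14 1 15
f 14 15 3
f 15 1 16
f 15 16 3
f 16 1 2
f 16 2 3
f 18 17 21
f 18 21 19
f 19 21 22
f 19 22 20
f 21 17 23
f 21 23 22
f 22 23 24
f 22 24 20
f 23 17 25
f 23 25 24
f 24 25 26
f 24 26 20
f 25 17 27
f 25 27 26
f 26 27 28
f 26 28 20
f 27 17 29
f 27 29 28
f 28 29 30
f 28 30 20
f 29 17 31
f 29 31 30
f 30 31 32
f 30 32 20
f 31 17 33
f 31 33 32
f 32 33 34
f 32 34 20
f 33 17 35
f 33 35 34
f 34 35 36
f 34 36 20
f 35 17 37
f 35 37 36
f 36 37 38
f 36 38 20
f 37 17 39
f 37 39 38
f 38 39 40
f 38 40 20
f 39 17 41
f 39 41 40
f 40 41 42
f 40 42 20
f 41 17 43
f 41 43 42
f 42 43 44
f 42 44 20
f 43 17 45
f 43 45 44
f 44 45 46
f 44 46 20
f 45 17 47
f 45 47 46
f 46 47 48
f 46 48 20
f 47 17 18
f 47 18 48
f 48 18 19
f 48 19 20



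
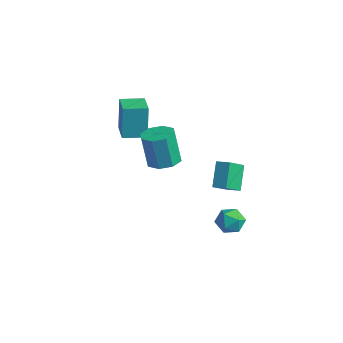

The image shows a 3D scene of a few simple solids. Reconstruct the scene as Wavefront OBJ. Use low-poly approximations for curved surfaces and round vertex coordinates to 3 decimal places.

v -0.839 -3.011 0.325
v 0.149 -3.241 0.556
v -0.354 -3.28 2.666
v -1.341 -3.049 2.435
v 0.015 -2.456 0.538
v -0.488 -2.495 2.649
v -0.619 -1.997 0.396
v -1.122 -2.035 2.506
v -1.382 -2.131 0.211
v -1.884 -2.17 2.322
v -1.826 -2.78 0.094
v -2.329 -2.819 2.204
v -1.692 -3.565 0.111
v -2.195 -3.604 2.222
v -1.058 -4.025 0.254
v -1.561 -4.063 2.364
v -0.296 -3.89 0.438
v -0.798 -3.929 2.549
v -3.352 -3.98 1.361
v -3.721 -3.568 3.459
v -4.815 -2.998 0.91
v -5.185 -2.585 3.008
v -2.515 -2.775 1.272
v -2.885 -2.362 3.37
v -3.979 -1.792 0.821
v -4.348 -1.38 2.919
v 3.384 -2.1 -0.076
v 3.562 -3.385 0.992
v 2.671 -1.166 1.166
v 2.849 -2.451 2.234
v 4.151 -1.809 0.146
v 4.329 -3.094 1.214
v 3.438 -0.875 1.388
v 3.616 -2.16 2.456
v 3.22 -1.158 -2.457
v 3.772 -0.947 -3.196
v 2.728 -2.413 -3.184
v 3.28 -2.202 -3.923
v 3.669 -2.472 -3.103
v 3.973 -1.696 -2.654
v 2.527 -1.664 -3.726
v 2.831 -0.888 -3.277
v 3.344 -1.26 -3.98
v 4.05 -1.759 -3.595
v 2.45 -1.601 -2.785
v 3.156 -2.1 -2.4
f 2 1 5
f 2 5 3
f 3 5 6
f 3 6 4
f 5 1 7
f 5 7 6
f 6 7 8
f 6 8 4
f 7 1 9
f 7 9 8
f 8 9 10
f 8 10 4
f 9 1 11
f 9 11 10
f 10 11 12
f 10 12 4
f 11 1 13
f 11 13 12
f 12 13 14
f 12 14 4
f 13 1 15
f 13 15 14
f 14 15 16
f 14 16 4
f 15 1 17
f 15 17 16
f 16 17 18
f 16 18 4
f 17 1 2
f 17 2 18
f 18 2 3
f 18 3 4
f 20 22 19
f 23 20 19
f 19 22 21
f 21 23 19
f 20 26 22
f 24 20 23
f 24 26 20
f 22 26 21
f 25 23 21
f 21 26 25
f 25 24 23
f 26 24 25
f 28 30 27
f 31 28 27
f 27 30 29
f 29 31 27
f 28 34 30
f 32 28 31
f 32 34 28
f 30 34 29
f 33 31 29
f 29 34 33
f 33 32 31
f 34 32 33
f 35 46 40
f 35 40 36
f 35 36 42
f 35 42 45
f 35 45 46
f 36 40 44
f 40 46 39
f 46 45 37
f 45 42 41
f 42 36 43
f 38 44 39
f 38 39 37
f 38 37 41
f 38 41 43
f 38 43 44
f 39 44 40
f 37 39 46
f 41 37 45
f 43 41 42
f 44 43 36



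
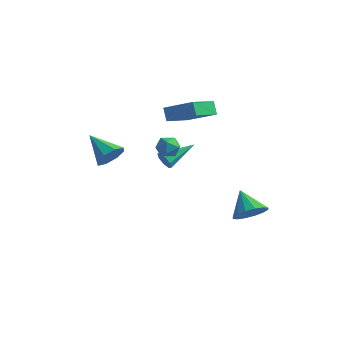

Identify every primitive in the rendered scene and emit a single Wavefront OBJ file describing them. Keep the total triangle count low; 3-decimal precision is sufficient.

v -2.23 -0.499 2.47
v -0.667 -0.22 3.206
v -2.266 1.208 1.899
v -0.703 1.487 2.635
v -1.857 -0.727 1.765
v -0.294 -0.448 2.501
v -1.893 0.98 1.194
v -0.33 1.259 1.93
v -0.151 -3.578 1.658
v 0.285 -3.226 1.305
v 0.635 -3.894 2.315
v 1.071 -3.542 1.962
v 0.612 -3.232 2.326
v 0.127 -3.037 1.92
v 0.793 -4.083 1.7
v 0.308 -3.888 1.294
v 0.869 -3.538 1.331
v 0.757 -3.012 1.718
v 0.163 -4.108 1.902
v 0.051 -3.582 2.289
v 1.88 1.087 -4.14
v 2.584 1.162 -3.521
v 0.88 1.573 -3.06
v 2.561 1.597 -3.739
v 2.355 1.895 -4.064
v 2.022 1.976 -4.409
v 1.651 1.819 -4.682
v 1.341 1.466 -4.81
v 1.176 1.011 -4.758
v 1.2 0.577 -4.54
v 1.406 0.279 -4.215
v 1.739 0.197 -3.87
v 2.11 0.354 -3.597
v 2.419 0.708 -3.469
v -2.491 -0.107 -1.387
v -2.229 -0.382 -0.962
v -1.889 1.507 -0.713
v -1.972 -0.332 -1.311
v -2.019 -0.15 -1.705
v -2.342 0.057 -1.912
v -2.752 0.168 -1.812
v -3.009 0.117 -1.463
v -2.962 -0.064 -1.069
v -2.639 -0.271 -0.862
v -2.776 -3.825 0.277
v -2.341 -4.004 0.961
v -4.204 -3.675 1.223
v -2.357 -3.381 0.839
v -2.618 -3.018 0.387
v -2.971 -3.128 -0.129
v -3.21 -3.647 -0.407
v -3.195 -4.27 -0.285
v -2.934 -4.633 0.166
v -2.58 -4.522 0.683
f 2 4 1
f 5 2 1
f 1 4 3
f 3 5 1
f 2 8 4
f 6 2 5
f 6 8 2
f 4 8 3
f 7 5 3
f 3 8 7
f 7 6 5
f 8 6 7
f 9 20 14
f 9 14 10
f 9 10 16
f 9 16 19
f 9 19 20
f 10 14 18
f 14 20 13
f 20 19 11
f 19 16 15
f 16 10 17
f 12 18 13
f 12 13 11
f 12 11 15
f 12 15 17
f 12 17 18
f 13 18 14
f 11 13 20
f 15 11 19
f 17 15 16
f 18 17 10
f 22 21 24
f 22 24 23
f 24 21 25
f 24 25 23
f 25 21 26
f 25 26 23
f 26 21 27
f 26 27 23
f 27 21 28
f 27 28 23
f 28 21 29
f 28 29 23
f 29 21 30
f 29 30 23
f 30 21 31
f 30 31 23
f 31 21 32
f 31 32 23
f 32 21 33
f 32 33 23
f 33 21 34
f 33 34 23
f 34 21 22
f 34 22 23
f 36 35 38
f 36 38 37
f 38 35 39
f 38 39 37
f 39 35 40
f 39 40 37
f 40 35 41
f 40 41 37
f 41 35 42
f 41 42 37
f 42 35 43
f 42 43 37
f 43 35 44
f 43 44 37
f 44 35 36
f 44 36 37
f 46 45 48
f 46 48 47
f 48 45 49
f 48 49 47
f 49 45 50
f 49 50 47
f 50 45 51
f 50 51 47
f 51 45 52
f 51 52 47
f 52 45 53
f 52 53 47
f 53 45 54
f 53 54 47
f 54 45 46
f 54 46 47



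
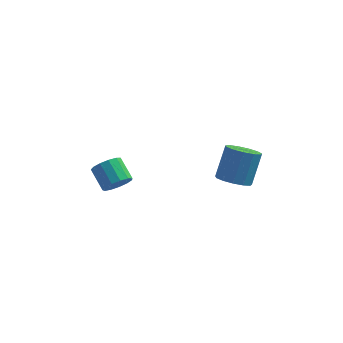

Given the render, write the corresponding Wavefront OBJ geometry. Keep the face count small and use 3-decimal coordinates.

v -2.455 -2.089 -1.539
v -1.872 -2.203 -0.876
v -2.663 -1.244 -0.018
v -3.245 -1.131 -0.681
v -1.702 -1.818 -1.149
v -2.493 -0.859 -0.291
v -1.771 -1.52 -1.546
v -2.562 -0.561 -0.688
v -2.057 -1.402 -1.941
v -2.847 -0.443 -1.083
v -2.469 -1.503 -2.208
v -3.26 -0.544 -1.35
v -2.877 -1.79 -2.263
v -3.667 -0.831 -1.405
v -3.15 -2.172 -2.088
v -3.941 -1.213 -1.23
v -3.203 -2.528 -1.738
v -3.994 -1.569 -0.881
v -3.018 -2.745 -1.326
v -3.809 -1.786 -0.468
v -2.655 -2.753 -0.981
v -3.445 -1.794 -0.123
v -2.227 -2.551 -0.813
v -3.018 -1.592 0.045
v 3.634 -0.772 -1.599
v 4.24 -1.545 -1.29
v 4.653 -0.501 0.508
v 4.046 0.272 0.199
v 4.581 -1.176 -1.582
v 4.994 -0.132 0.216
v 4.62 -0.68 -1.879
v 5.033 0.365 -0.081
v 4.347 -0.212 -2.088
v 4.76 0.832 -0.29
v 3.847 0.077 -2.141
v 4.259 1.122 -0.343
v 3.279 0.097 -2.023
v 3.692 1.141 -0.224
v 2.824 -0.159 -1.769
v 3.237 0.885 0.029
v 2.626 -0.61 -1.462
v 3.039 0.435 0.336
v 2.748 -1.112 -1.198
v 3.161 -0.068 0.6
v 3.151 -1.506 -1.062
v 3.564 -0.462 0.736
v 3.707 -1.668 -1.096
v 4.12 -0.624 0.702
f 2 1 5
f 2 5 3
f 3 5 6
f 3 6 4
f 5 1 7
f 5 7 6
f 6 7 8
f 6 8 4
f 7 1 9
f 7 9 8
f 8 9 10
f 8 10 4
f 9 1 11
f 9 11 10
f 10 11 12
f 10 12 4
f 11 1 13
f 11 13 12
f 12 13 14
f 12 14 4
f 13 1 15
f 13 15 14
f 14 15 16
f 14 16 4
f 15 1 17
f 15 17 16
f 16 17 18
f 16 18 4
f 17 1 19
f 17 19 18
f 18 19 20
f 18 20 4
f 19 1 21
f 19 21 20
f 20 21 22
f 20 22 4
f 21 1 23
f 21 23 22
f 22 23 24
f 22 24 4
f 23 1 2
f 23 2 24
f 24 2 3
f 24 3 4
f 26 25 29
f 26 29 27
f 27 29 30
f 27 30 28
f 29 25 31
f 29 31 30
f 30 31 32
f 30 32 28
f 31 25 33
f 31 33 32
f 32 33 34
f 32 34 28
f 33 25 35
f 33 35 34
f 34 35 36
f 34 36 28
f 35 25 37
f 35 37 36
f 36 37 38
f 36 38 28
f 37 25 39
f 37 39 38
f 38 39 40
f 38 40 28
f 39 25 41
f 39 41 40
f 40 41 42
f 40 42 28
f 41 25 43
f 41 43 42
f 42 43 44
f 42 44 28
f 43 25 45
f 43 45 44
f 44 45 46
f 44 46 28
f 45 25 47
f 45 47 46
f 46 47 48
f 46 48 28
f 47 25 26
f 47 26 48
f 48 26 27
f 48 27 28



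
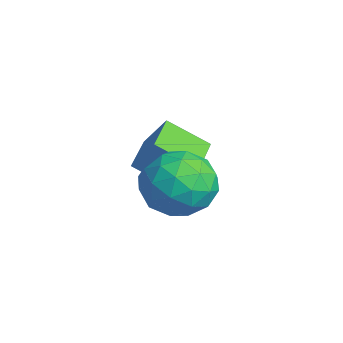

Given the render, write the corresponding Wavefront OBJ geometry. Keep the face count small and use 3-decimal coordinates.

v 1.079 -0.684 0.148
v 0.437 -1.77 0.977
v -0.117 0.109 0.259
v -0.76 -0.977 1.089
v 1.52 -0.163 1.171
v 0.877 -1.249 2.001
v 0.323 0.63 1.283
v -0.319 -0.456 2.112
v 2.541 -0.637 0.638
v 3.303 -0.286 1.434
v 2.137 -2.134 1.686
v 2.899 -1.783 2.482
v 1.921 -1.188 2.315
v 2.171 -0.263 1.668
v 3.269 -2.157 1.452
v 3.519 -1.232 0.805
v 3.753 -1.225 1.937
v 2.92 -0.626 2.471
v 2.52 -1.794 0.649
v 1.687 -1.195 1.183
v 2.958 -0.33 0.944
v 2.482 -2.09 2.176
v 1.907 -1.74 2.078
v 2.355 -1.534 2.546
v 2.292 -0.317 1.081
v 2.74 -0.11 1.549
v 1.927 -0.64 2.067
v 2.7 -2.31 1.571
v 3.148 -2.103 2.039
v 3.085 -0.886 0.574
v 3.533 -0.68 1.042
v 3.513 -1.78 1.053
v 3.67 -0.676 1.708
v 3.432 -1.556 2.324
v 3.65 -1.776 1.719
v 3.797 -1.232 1.338
v 3.18 -0.324 2.021
v 2.942 -1.203 2.637
v 2.368 -0.854 2.539
v 2.515 -0.31 2.159
v 3.445 -0.876 2.317
v 2.498 -1.217 0.483
v 2.26 -2.096 1.099
v 2.925 -2.11 0.961
v 3.072 -1.566 0.581
v 2.008 -0.864 0.796
v 1.77 -1.744 1.412
v 1.643 -1.188 1.782
v 1.79 -0.644 1.401
v 1.995 -1.544 0.803
f 2 4 1
f 5 2 1
f 1 4 3
f 3 5 1
f 2 8 4
f 6 2 5
f 6 8 2
f 4 8 3
f 7 5 3
f 3 8 7
f 7 6 5
f 8 6 7
f 9 46 25
f 46 20 49
f 25 49 14
f 46 49 25
f 9 25 21
f 25 14 26
f 21 26 10
f 25 26 21
f 9 21 30
f 21 10 31
f 30 31 16
f 21 31 30
f 9 30 42
f 30 16 45
f 42 45 19
f 30 45 42
f 9 42 46
f 42 19 50
f 46 50 20
f 42 50 46
f 10 26 37
f 26 14 40
f 37 40 18
f 26 40 37
f 14 49 27
f 49 20 48
f 27 48 13
f 49 48 27
f 20 50 47
f 50 19 43
f 47 43 11
f 50 43 47
f 19 45 44
f 45 16 32
f 44 32 15
f 45 32 44
f 16 31 36
f 31 10 33
f 36 33 17
f 31 33 36
f 12 38 24
f 38 18 39
f 24 39 13
f 38 39 24
f 12 24 22
f 24 13 23
f 22 23 11
f 24 23 22
f 12 22 29
f 22 11 28
f 29 28 15
f 22 28 29
f 12 29 34
f 29 15 35
f 34 35 17
f 29 35 34
f 12 34 38
f 34 17 41
f 38 41 18
f 34 41 38
f 13 39 27
f 39 18 40
f 27 40 14
f 39 40 27
f 11 23 47
f 23 13 48
f 47 48 20
f 23 48 47
f 15 28 44
f 28 11 43
f 44 43 19
f 28 43 44
f 17 35 36
f 35 15 32
f 36 32 16
f 35 32 36
f 18 41 37
f 41 17 33
f 37 33 10
f 41 33 37



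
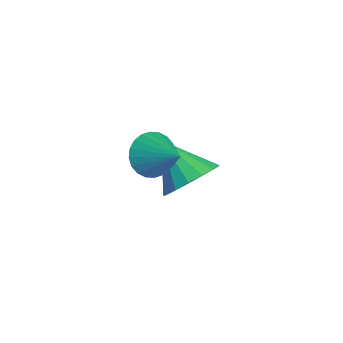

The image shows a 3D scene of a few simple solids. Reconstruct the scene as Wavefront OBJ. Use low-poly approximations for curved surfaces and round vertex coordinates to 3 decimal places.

v 2.439 1.325 -0.336
v 2.765 1.545 -0.926
v 3.441 1.855 0.416
v 2.605 1.764 -0.868
v 2.42 1.916 -0.728
v 2.238 1.978 -0.529
v 2.087 1.94 -0.3
v 1.989 1.809 -0.077
v 1.959 1.604 0.107
v 2.003 1.356 0.224
v 2.113 1.104 0.255
v 2.273 0.885 0.197
v 2.458 0.734 0.057
v 2.64 0.672 -0.142
v 2.791 0.709 -0.371
v 2.889 0.841 -0.594
v 2.919 1.046 -0.778
v 2.875 1.293 -0.895
v 0.78 2.75 -3.327
v 1.34 2.917 -2.604
v -0.26 2.11 -2.373
v 1.09 3.284 -2.632
v 0.768 3.528 -2.819
v 0.449 3.594 -3.122
v 0.206 3.467 -3.473
v 0.095 3.175 -3.79
v 0.14 2.786 -4.001
v 0.333 2.388 -4.058
v 0.628 2.074 -3.947
v 0.957 1.914 -3.694
v 1.247 1.946 -3.357
v 1.429 2.162 -3.014
v 1.463 2.512 -2.742
f 2 1 4
f 2 4 3
f 4 1 5
f 4 5 3
f 5 1 6
f 5 6 3
f 6 1 7
f 6 7 3
f 7 1 8
f 7 8 3
f 8 1 9
f 8 9 3
f 9 1 10
f 9 10 3
f 10 1 11
f 10 11 3
f 11 1 12
f 11 12 3
f 12 1 13
f 12 13 3
f 13 1 14
f 13 14 3
f 14 1 15
f 14 15 3
f 15 1 16
f 15 16 3
f 16 1 17
f 16 17 3
f 17 1 18
f 17 18 3
f 18 1 2
f 18 2 3
f 20 19 22
f 20 22 21
f 22 19 23
f 22 23 21
f 23 19 24
f 23 24 21
f 24 19 25
f 24 25 21
f 25 19 26
f 25 26 21
f 26 19 27
f 26 27 21
f 27 19 28
f 27 28 21
f 28 19 29
f 28 29 21
f 29 19 30
f 29 30 21
f 30 19 31
f 30 31 21
f 31 19 32
f 31 32 21
f 32 19 33
f 32 33 21
f 33 19 20
f 33 20 21



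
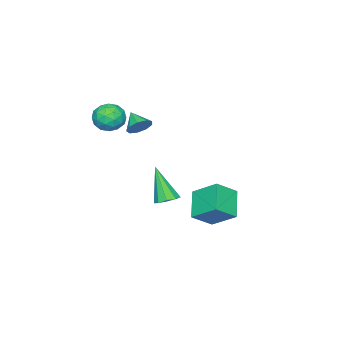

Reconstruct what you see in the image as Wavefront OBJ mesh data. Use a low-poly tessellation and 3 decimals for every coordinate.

v -0.299 2.79 -1.977
v 0.684 2.265 -1.163
v -0.38 4.129 -1.016
v 0.603 3.605 -0.203
v 0.877 3.535 -2.917
v 1.86 3.011 -2.104
v 0.796 4.875 -1.957
v 1.779 4.35 -1.143
v 1.34 -1.915 3.316
v 1.88 -2.475 2.855
v 0.2 -2.345 2.505
v 0.74 -2.905 2.044
v 0.546 -3.075 2.911
v 1.251 -2.809 3.412
v 0.829 -2.011 1.948
v 1.534 -1.745 2.449
v 1.564 -2.534 2.01
v 1.389 -3.192 2.605
v 0.691 -1.628 2.755
v 0.516 -2.286 3.35
v 1.71 -2.157 3.157
v 0.37 -2.663 2.203
v 0.256 -2.763 2.713
v 0.574 -3.092 2.442
v 1.34 -2.354 3.484
v 1.657 -2.683 3.213
v 0.874 -3.036 3.246
v 0.423 -2.137 2.147
v 0.74 -2.466 1.876
v 1.506 -1.728 2.918
v 1.824 -2.057 2.647
v 1.206 -1.784 2.114
v 1.842 -2.521 2.389
v 1.172 -2.774 1.912
v 1.224 -2.248 1.856
v 1.638 -2.092 2.15
v 1.739 -2.908 2.738
v 1.069 -3.161 2.262
v 0.955 -3.261 2.771
v 1.369 -3.105 3.066
v 1.553 -2.943 2.242
v 1.011 -1.659 3.098
v 0.341 -1.912 2.622
v 0.711 -1.715 2.294
v 1.125 -1.559 2.589
v 0.908 -2.046 3.448
v 0.238 -2.299 2.971
v 0.442 -2.728 3.21
v 0.856 -2.572 3.504
v 0.527 -1.877 3.118
v -1.291 -0.608 -3.683
v -0.6 -0.666 -3.592
v -1.629 -1.592 -1.757
v -0.755 -0.252 -3.408
v -1.161 -0.005 -3.353
v -1.628 -0.039 -3.452
v -1.938 -0.34 -3.66
v -1.944 -0.766 -3.879
v -1.646 -1.118 -4.006
v -1.181 -1.231 -3.983
v -0.768 -1.053 -3.819
v 1.209 -0.451 2.688
v 1.63 -0.285 3.208
v 0.811 -1.269 3.272
v 1.221 -0.054 3.252
v 0.805 -0.01 3.032
v 0.579 -0.172 2.651
v 0.647 -0.465 2.287
v 0.978 -0.752 2.111
v 1.417 -0.898 2.205
v 1.758 -0.835 2.525
v 1.842 -0.593 2.921
f 2 4 1
f 5 2 1
f 1 4 3
f 3 5 1
f 2 8 4
f 6 2 5
f 6 8 2
f 4 8 3
f 7 5 3
f 3 8 7
f 7 6 5
f 8 6 7
f 9 46 25
f 46 20 49
f 25 49 14
f 46 49 25
f 9 25 21
f 25 14 26
f 21 26 10
f 25 26 21
f 9 21 30
f 21 10 31
f 30 31 16
f 21 31 30
f 9 30 42
f 30 16 45
f 42 45 19
f 30 45 42
f 9 42 46
f 42 19 50
f 46 50 20
f 42 50 46
f 10 26 37
f 26 14 40
f 37 40 18
f 26 40 37
f 14 49 27
f 49 20 48
f 27 48 13
f 49 48 27
f 20 50 47
f 50 19 43
f 47 43 11
f 50 43 47
f 19 45 44
f 45 16 32
f 44 32 15
f 45 32 44
f 16 31 36
f 31 10 33
f 36 33 17
f 31 33 36
f 12 38 24
f 38 18 39
f 24 39 13
f 38 39 24
f 12 24 22
f 24 13 23
f 22 23 11
f 24 23 22
f 12 22 29
f 22 11 28
f 29 28 15
f 22 28 29
f 12 29 34
f 29 15 35
f 34 35 17
f 29 35 34
f 12 34 38
f 34 17 41
f 38 41 18
f 34 41 38
f 13 39 27
f 39 18 40
f 27 40 14
f 39 40 27
f 11 23 47
f 23 13 48
f 47 48 20
f 23 48 47
f 15 28 44
f 28 11 43
f 44 43 19
f 28 43 44
f 17 35 36
f 35 15 32
f 36 32 16
f 35 32 36
f 18 41 37
f 41 17 33
f 37 33 10
f 41 33 37
f 52 51 54
f 52 54 53
f 54 51 55
f 54 55 53
f 55 51 56
f 55 56 53
f 56 51 57
f 56 57 53
f 57 51 58
f 57 58 53
f 58 51 59
f 58 59 53
f 59 51 60
f 59 60 53
f 60 51 61
f 60 61 53
f 61 51 52
f 61 52 53
f 63 62 65
f 63 65 64
f 65 62 66
f 65 66 64
f 66 62 67
f 66 67 64
f 67 62 68
f 67 68 64
f 68 62 69
f 68 69 64
f 69 62 70
f 69 70 64
f 70 62 71
f 70 71 64
f 71 62 72
f 71 72 64
f 72 62 63
f 72 63 64

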